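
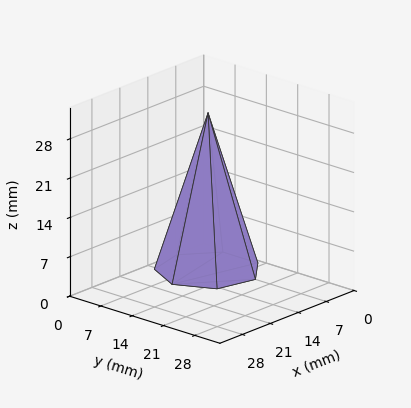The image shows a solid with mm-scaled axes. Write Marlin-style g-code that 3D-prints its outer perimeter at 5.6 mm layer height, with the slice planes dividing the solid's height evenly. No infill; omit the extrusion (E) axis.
Reading the render: the shape is a regular 7-sided pyramid, base circumscribed radius ≈ 9 mm, apex at z ≈ 28 mm (dimensions read to the nearest mm from the axis ticks). For the g-code, the solid's height is divided into equal slices at the stated Δz and each level perimeter traced with G1 moves after a G0 lift.

; perimeter-only toolpath
G21 ; units = mm
G90 ; absolute positioning
G28 ; home
; layer 1
G0 Z5.6
G0 X16.2 Y9.0
G1 X13.5 Y14.6
G1 X7.4 Y16.0
G1 X2.5 Y12.1
G1 X2.5 Y5.9
G1 X7.4 Y2.0
G1 X13.5 Y3.4
G1 X16.2 Y9.0
; layer 2
G0 Z11.2
G0 X14.4 Y9.0
G1 X12.4 Y13.2
G1 X7.8 Y14.3
G1 X4.1 Y11.3
G1 X4.1 Y6.7
G1 X7.8 Y3.7
G1 X12.4 Y4.8
G1 X14.4 Y9.0
; layer 3
G0 Z16.8
G0 X12.6 Y9.0
G1 X11.2 Y11.8
G1 X8.2 Y12.5
G1 X5.8 Y10.6
G1 X5.8 Y7.4
G1 X8.2 Y5.5
G1 X11.2 Y6.2
G1 X12.6 Y9.0
; layer 4
G0 Z22.4
G0 X10.8 Y9.0
G1 X10.1 Y10.4
G1 X8.6 Y10.8
G1 X7.4 Y9.8
G1 X7.4 Y8.2
G1 X8.6 Y7.2
G1 X10.1 Y7.6
G1 X10.8 Y9.0
M2 ; end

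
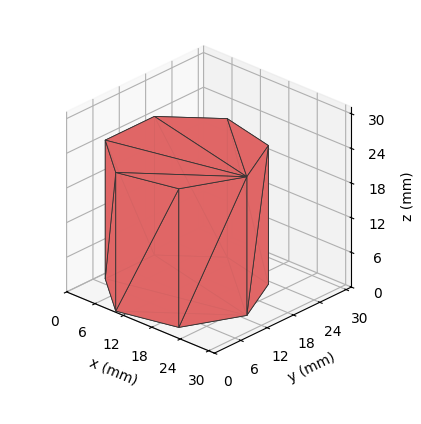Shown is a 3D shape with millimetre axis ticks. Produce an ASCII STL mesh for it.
Reading the render: the shape is a regular 7-sided prism (a cylinder approximated with 7 flat sides), circumscribed radius ≈ 13 mm, height ≈ 24 mm (dimensions read to the nearest mm from the axis ticks). For the STL, each face is triangulated and given an outward normal.

solid part
  facet normal 0.0000 0.0000 -1.0000
    outer loop
      vertex 10.1 25.7 0.0
      vertex 21.1 23.2 0.0
      vertex 26.0 13.0 0.0
    endloop
  endfacet
  facet normal 0.0000 0.0000 -1.0000
    outer loop
      vertex 1.3 18.6 0.0
      vertex 10.1 25.7 0.0
      vertex 26.0 13.0 0.0
    endloop
  endfacet
  facet normal 0.0000 0.0000 -1.0000
    outer loop
      vertex 1.3 7.4 0.0
      vertex 1.3 18.6 0.0
      vertex 26.0 13.0 0.0
    endloop
  endfacet
  facet normal 0.0000 0.0000 -1.0000
    outer loop
      vertex 10.1 0.3 0.0
      vertex 1.3 7.4 0.0
      vertex 26.0 13.0 0.0
    endloop
  endfacet
  facet normal 0.0000 0.0000 -1.0000
    outer loop
      vertex 21.1 2.8 0.0
      vertex 10.1 0.3 0.0
      vertex 26.0 13.0 0.0
    endloop
  endfacet
  facet normal 0.0000 0.0000 1.0000
    outer loop
      vertex 26.0 13.0 24.0
      vertex 21.1 23.2 24.0
      vertex 10.1 25.7 24.0
    endloop
  endfacet
  facet normal 0.0000 0.0000 1.0000
    outer loop
      vertex 26.0 13.0 24.0
      vertex 10.1 25.7 24.0
      vertex 1.3 18.6 24.0
    endloop
  endfacet
  facet normal 0.0000 0.0000 1.0000
    outer loop
      vertex 26.0 13.0 24.0
      vertex 1.3 18.6 24.0
      vertex 1.3 7.4 24.0
    endloop
  endfacet
  facet normal 0.0000 0.0000 1.0000
    outer loop
      vertex 26.0 13.0 24.0
      vertex 1.3 7.4 24.0
      vertex 10.1 0.3 24.0
    endloop
  endfacet
  facet normal 0.0000 0.0000 1.0000
    outer loop
      vertex 26.0 13.0 24.0
      vertex 10.1 0.3 24.0
      vertex 21.1 2.8 24.0
    endloop
  endfacet
  facet normal 0.9014 0.4330 0.0000
    outer loop
      vertex 26.0 13.0 0.0
      vertex 21.1 23.2 0.0
      vertex 21.1 23.2 24.0
    endloop
  endfacet
  facet normal 0.9014 0.4330 0.0000
    outer loop
      vertex 26.0 13.0 0.0
      vertex 21.1 23.2 24.0
      vertex 26.0 13.0 24.0
    endloop
  endfacet
  facet normal 0.2216 0.9751 0.0000
    outer loop
      vertex 21.1 23.2 0.0
      vertex 10.1 25.7 0.0
      vertex 10.1 25.7 24.0
    endloop
  endfacet
  facet normal 0.2216 0.9751 0.0000
    outer loop
      vertex 21.1 23.2 0.0
      vertex 10.1 25.7 24.0
      vertex 21.1 23.2 24.0
    endloop
  endfacet
  facet normal -0.6279 0.7783 0.0000
    outer loop
      vertex 10.1 25.7 0.0
      vertex 1.3 18.6 0.0
      vertex 1.3 18.6 24.0
    endloop
  endfacet
  facet normal -0.6279 0.7783 0.0000
    outer loop
      vertex 10.1 25.7 0.0
      vertex 1.3 18.6 24.0
      vertex 10.1 25.7 24.0
    endloop
  endfacet
  facet normal -1.0000 0.0000 0.0000
    outer loop
      vertex 1.3 18.6 0.0
      vertex 1.3 7.4 0.0
      vertex 1.3 7.4 24.0
    endloop
  endfacet
  facet normal -1.0000 0.0000 0.0000
    outer loop
      vertex 1.3 18.6 0.0
      vertex 1.3 7.4 24.0
      vertex 1.3 18.6 24.0
    endloop
  endfacet
  facet normal -0.6279 -0.7783 0.0000
    outer loop
      vertex 1.3 7.4 0.0
      vertex 10.1 0.3 0.0
      vertex 10.1 0.3 24.0
    endloop
  endfacet
  facet normal -0.6279 -0.7783 0.0000
    outer loop
      vertex 1.3 7.4 0.0
      vertex 10.1 0.3 24.0
      vertex 1.3 7.4 24.0
    endloop
  endfacet
  facet normal 0.2216 -0.9751 0.0000
    outer loop
      vertex 10.1 0.3 0.0
      vertex 21.1 2.8 0.0
      vertex 21.1 2.8 24.0
    endloop
  endfacet
  facet normal 0.2216 -0.9751 0.0000
    outer loop
      vertex 10.1 0.3 0.0
      vertex 21.1 2.8 24.0
      vertex 10.1 0.3 24.0
    endloop
  endfacet
  facet normal 0.9014 -0.4330 0.0000
    outer loop
      vertex 21.1 2.8 0.0
      vertex 26.0 13.0 0.0
      vertex 26.0 13.0 24.0
    endloop
  endfacet
  facet normal 0.9014 -0.4330 0.0000
    outer loop
      vertex 21.1 2.8 0.0
      vertex 26.0 13.0 24.0
      vertex 21.1 2.8 24.0
    endloop
  endfacet
endsolid part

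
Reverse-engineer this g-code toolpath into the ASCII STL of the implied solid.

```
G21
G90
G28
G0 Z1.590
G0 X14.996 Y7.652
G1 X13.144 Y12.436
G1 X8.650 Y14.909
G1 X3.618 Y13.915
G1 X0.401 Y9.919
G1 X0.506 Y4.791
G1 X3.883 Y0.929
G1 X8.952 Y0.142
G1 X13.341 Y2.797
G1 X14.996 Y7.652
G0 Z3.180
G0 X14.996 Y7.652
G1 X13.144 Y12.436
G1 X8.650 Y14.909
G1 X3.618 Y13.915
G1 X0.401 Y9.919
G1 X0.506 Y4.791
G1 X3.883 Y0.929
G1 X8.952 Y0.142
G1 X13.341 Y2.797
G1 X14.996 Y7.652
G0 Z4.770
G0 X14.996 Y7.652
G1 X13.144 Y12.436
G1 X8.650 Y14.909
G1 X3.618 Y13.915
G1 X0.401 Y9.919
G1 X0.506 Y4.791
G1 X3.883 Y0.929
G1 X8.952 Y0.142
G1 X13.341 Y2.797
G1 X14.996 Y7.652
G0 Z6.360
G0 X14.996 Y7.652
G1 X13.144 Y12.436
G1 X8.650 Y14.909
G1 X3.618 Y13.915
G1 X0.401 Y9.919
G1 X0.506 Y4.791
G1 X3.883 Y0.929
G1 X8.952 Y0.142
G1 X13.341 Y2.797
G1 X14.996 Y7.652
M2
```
solid part
  facet normal 0.0000 0.0000 -1.0000
    outer loop
      vertex 8.650 14.909 0.000
      vertex 13.144 12.436 0.000
      vertex 14.996 7.652 0.000
    endloop
  endfacet
  facet normal 0.0000 0.0000 -1.0000
    outer loop
      vertex 3.618 13.915 0.000
      vertex 8.650 14.909 0.000
      vertex 14.996 7.652 0.000
    endloop
  endfacet
  facet normal 0.0000 0.0000 -1.0000
    outer loop
      vertex 0.401 9.919 0.000
      vertex 3.618 13.915 0.000
      vertex 14.996 7.652 0.000
    endloop
  endfacet
  facet normal 0.0000 0.0000 -1.0000
    outer loop
      vertex 0.506 4.791 0.000
      vertex 0.401 9.919 0.000
      vertex 14.996 7.652 0.000
    endloop
  endfacet
  facet normal 0.0000 0.0000 -1.0000
    outer loop
      vertex 3.883 0.929 0.000
      vertex 0.506 4.791 0.000
      vertex 14.996 7.652 0.000
    endloop
  endfacet
  facet normal 0.0000 0.0000 -1.0000
    outer loop
      vertex 8.952 0.142 0.000
      vertex 3.883 0.929 0.000
      vertex 14.996 7.652 0.000
    endloop
  endfacet
  facet normal 0.0000 0.0000 -1.0000
    outer loop
      vertex 13.341 2.797 0.000
      vertex 8.952 0.142 0.000
      vertex 14.996 7.652 0.000
    endloop
  endfacet
  facet normal 0.0000 0.0000 1.0000
    outer loop
      vertex 14.996 7.652 6.360
      vertex 13.144 12.436 6.360
      vertex 8.650 14.909 6.360
    endloop
  endfacet
  facet normal 0.0000 0.0000 1.0000
    outer loop
      vertex 14.996 7.652 6.360
      vertex 8.650 14.909 6.360
      vertex 3.618 13.915 6.360
    endloop
  endfacet
  facet normal 0.0000 0.0000 1.0000
    outer loop
      vertex 14.996 7.652 6.360
      vertex 3.618 13.915 6.360
      vertex 0.401 9.919 6.360
    endloop
  endfacet
  facet normal 0.0000 0.0000 1.0000
    outer loop
      vertex 14.996 7.652 6.360
      vertex 0.401 9.919 6.360
      vertex 0.506 4.791 6.360
    endloop
  endfacet
  facet normal 0.0000 0.0000 1.0000
    outer loop
      vertex 14.996 7.652 6.360
      vertex 0.506 4.791 6.360
      vertex 3.883 0.929 6.360
    endloop
  endfacet
  facet normal 0.0000 0.0000 1.0000
    outer loop
      vertex 14.996 7.652 6.360
      vertex 3.883 0.929 6.360
      vertex 8.952 0.142 6.360
    endloop
  endfacet
  facet normal 0.0000 0.0000 1.0000
    outer loop
      vertex 14.996 7.652 6.360
      vertex 8.952 0.142 6.360
      vertex 13.341 2.797 6.360
    endloop
  endfacet
  facet normal 0.9326 0.3610 0.0000
    outer loop
      vertex 14.996 7.652 0.000
      vertex 13.144 12.436 0.000
      vertex 13.144 12.436 6.360
    endloop
  endfacet
  facet normal 0.9326 0.3610 0.0000
    outer loop
      vertex 14.996 7.652 0.000
      vertex 13.144 12.436 6.360
      vertex 14.996 7.652 6.360
    endloop
  endfacet
  facet normal 0.4821 0.8761 0.0000
    outer loop
      vertex 13.144 12.436 0.000
      vertex 8.650 14.909 0.000
      vertex 8.650 14.909 6.360
    endloop
  endfacet
  facet normal 0.4821 0.8761 0.0000
    outer loop
      vertex 13.144 12.436 0.000
      vertex 8.650 14.909 6.360
      vertex 13.144 12.436 6.360
    endloop
  endfacet
  facet normal -0.1938 0.9810 0.0000
    outer loop
      vertex 8.650 14.909 0.000
      vertex 3.618 13.915 0.000
      vertex 3.618 13.915 6.360
    endloop
  endfacet
  facet normal -0.1938 0.9810 0.0000
    outer loop
      vertex 8.650 14.909 0.000
      vertex 3.618 13.915 6.360
      vertex 8.650 14.909 6.360
    endloop
  endfacet
  facet normal -0.7789 0.6271 0.0000
    outer loop
      vertex 3.618 13.915 0.000
      vertex 0.401 9.919 0.000
      vertex 0.401 9.919 6.360
    endloop
  endfacet
  facet normal -0.7789 0.6271 0.0000
    outer loop
      vertex 3.618 13.915 0.000
      vertex 0.401 9.919 6.360
      vertex 3.618 13.915 6.360
    endloop
  endfacet
  facet normal -0.9998 -0.0205 0.0000
    outer loop
      vertex 0.401 9.919 0.000
      vertex 0.506 4.791 0.000
      vertex 0.506 4.791 6.360
    endloop
  endfacet
  facet normal -0.9998 -0.0205 0.0000
    outer loop
      vertex 0.401 9.919 0.000
      vertex 0.506 4.791 6.360
      vertex 0.401 9.919 6.360
    endloop
  endfacet
  facet normal -0.7528 -0.6583 0.0000
    outer loop
      vertex 0.506 4.791 0.000
      vertex 3.883 0.929 0.000
      vertex 3.883 0.929 6.360
    endloop
  endfacet
  facet normal -0.7528 -0.6583 0.0000
    outer loop
      vertex 0.506 4.791 0.000
      vertex 3.883 0.929 6.360
      vertex 0.506 4.791 6.360
    endloop
  endfacet
  facet normal -0.1534 -0.9882 0.0000
    outer loop
      vertex 3.883 0.929 0.000
      vertex 8.952 0.142 0.000
      vertex 8.952 0.142 6.360
    endloop
  endfacet
  facet normal -0.1534 -0.9882 0.0000
    outer loop
      vertex 3.883 0.929 0.000
      vertex 8.952 0.142 6.360
      vertex 3.883 0.929 6.360
    endloop
  endfacet
  facet normal 0.5176 -0.8556 0.0000
    outer loop
      vertex 8.952 0.142 0.000
      vertex 13.341 2.797 0.000
      vertex 13.341 2.797 6.360
    endloop
  endfacet
  facet normal 0.5176 -0.8556 0.0000
    outer loop
      vertex 8.952 0.142 0.000
      vertex 13.341 2.797 6.360
      vertex 8.952 0.142 6.360
    endloop
  endfacet
  facet normal 0.9465 -0.3227 0.0000
    outer loop
      vertex 13.341 2.797 0.000
      vertex 14.996 7.652 0.000
      vertex 14.996 7.652 6.360
    endloop
  endfacet
  facet normal 0.9465 -0.3227 0.0000
    outer loop
      vertex 13.341 2.797 0.000
      vertex 14.996 7.652 6.360
      vertex 13.341 2.797 6.360
    endloop
  endfacet
endsolid part

The G0 Z moves step by Δz≈1.590 mm. Every layer's G1 loop is the same polygon, so the solid is a straight extrusion of it from z=0 to z≈6.36. Closing with flat bottom and top caps and triangulating gives 32 facets — a regular 9-sided prism (a cylinder approximated with 9 flat sides), circumscribed radius ≈ 7.5 mm, height ≈ 6.36 mm.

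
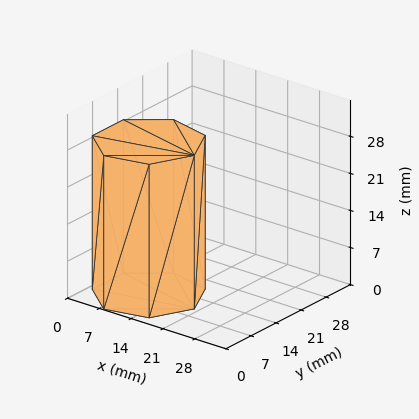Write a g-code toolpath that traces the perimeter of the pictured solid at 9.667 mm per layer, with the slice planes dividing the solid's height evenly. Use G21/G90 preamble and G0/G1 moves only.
Reading the render: the shape is a regular 7-sided prism (a cylinder approximated with 7 flat sides), circumscribed radius ≈ 10 mm, height ≈ 29 mm (dimensions read to the nearest mm from the axis ticks). For the g-code, the solid's height is divided into equal slices at the stated Δz and each level perimeter traced with G1 moves after a G0 lift.

; perimeter-only toolpath
G21 ; units = mm
G90 ; absolute positioning
G28 ; home
; layer 1
G0 Z9.667
G0 X20.000 Y10.000
G1 X16.235 Y17.818
G1 X7.775 Y19.749
G1 X0.990 Y14.339
G1 X0.990 Y5.661
G1 X7.775 Y0.251
G1 X16.235 Y2.182
G1 X20.000 Y10.000
; layer 2
G0 Z19.333
G0 X20.000 Y10.000
G1 X16.235 Y17.818
G1 X7.775 Y19.749
G1 X0.990 Y14.339
G1 X0.990 Y5.661
G1 X7.775 Y0.251
G1 X16.235 Y2.182
G1 X20.000 Y10.000
; layer 3
G0 Z29.000
G0 X20.000 Y10.000
G1 X16.235 Y17.818
G1 X7.775 Y19.749
G1 X0.990 Y14.339
G1 X0.990 Y5.661
G1 X7.775 Y0.251
G1 X16.235 Y2.182
G1 X20.000 Y10.000
M2 ; end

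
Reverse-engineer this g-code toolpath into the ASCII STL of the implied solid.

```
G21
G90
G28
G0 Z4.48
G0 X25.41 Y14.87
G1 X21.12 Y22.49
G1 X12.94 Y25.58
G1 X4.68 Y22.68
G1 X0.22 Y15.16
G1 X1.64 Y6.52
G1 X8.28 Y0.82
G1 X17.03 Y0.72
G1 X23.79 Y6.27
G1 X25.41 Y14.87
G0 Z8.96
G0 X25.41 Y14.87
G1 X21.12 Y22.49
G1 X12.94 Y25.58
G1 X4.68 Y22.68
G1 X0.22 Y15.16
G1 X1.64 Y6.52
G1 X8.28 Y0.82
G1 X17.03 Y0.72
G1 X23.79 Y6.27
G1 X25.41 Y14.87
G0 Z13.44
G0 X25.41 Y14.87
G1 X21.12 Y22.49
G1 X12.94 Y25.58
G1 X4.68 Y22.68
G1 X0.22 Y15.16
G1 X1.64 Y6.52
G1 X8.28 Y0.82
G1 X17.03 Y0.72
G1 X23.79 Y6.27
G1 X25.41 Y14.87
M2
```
solid part
  facet normal 0.0000 0.0000 -1.0000
    outer loop
      vertex 12.94 25.58 0.00
      vertex 21.12 22.49 0.00
      vertex 25.41 14.87 0.00
    endloop
  endfacet
  facet normal 0.0000 0.0000 -1.0000
    outer loop
      vertex 4.68 22.68 0.00
      vertex 12.94 25.58 0.00
      vertex 25.41 14.87 0.00
    endloop
  endfacet
  facet normal 0.0000 0.0000 -1.0000
    outer loop
      vertex 0.22 15.16 0.00
      vertex 4.68 22.68 0.00
      vertex 25.41 14.87 0.00
    endloop
  endfacet
  facet normal 0.0000 0.0000 -1.0000
    outer loop
      vertex 1.64 6.52 0.00
      vertex 0.22 15.16 0.00
      vertex 25.41 14.87 0.00
    endloop
  endfacet
  facet normal 0.0000 0.0000 -1.0000
    outer loop
      vertex 8.28 0.82 0.00
      vertex 1.64 6.52 0.00
      vertex 25.41 14.87 0.00
    endloop
  endfacet
  facet normal 0.0000 0.0000 -1.0000
    outer loop
      vertex 17.03 0.72 0.00
      vertex 8.28 0.82 0.00
      vertex 25.41 14.87 0.00
    endloop
  endfacet
  facet normal 0.0000 0.0000 -1.0000
    outer loop
      vertex 23.79 6.27 0.00
      vertex 17.03 0.72 0.00
      vertex 25.41 14.87 0.00
    endloop
  endfacet
  facet normal 0.0000 0.0000 1.0000
    outer loop
      vertex 25.41 14.87 13.44
      vertex 21.12 22.49 13.44
      vertex 12.94 25.58 13.44
    endloop
  endfacet
  facet normal 0.0000 0.0000 1.0000
    outer loop
      vertex 25.41 14.87 13.44
      vertex 12.94 25.58 13.44
      vertex 4.68 22.68 13.44
    endloop
  endfacet
  facet normal 0.0000 0.0000 1.0000
    outer loop
      vertex 25.41 14.87 13.44
      vertex 4.68 22.68 13.44
      vertex 0.22 15.16 13.44
    endloop
  endfacet
  facet normal 0.0000 0.0000 1.0000
    outer loop
      vertex 25.41 14.87 13.44
      vertex 0.22 15.16 13.44
      vertex 1.64 6.52 13.44
    endloop
  endfacet
  facet normal 0.0000 0.0000 1.0000
    outer loop
      vertex 25.41 14.87 13.44
      vertex 1.64 6.52 13.44
      vertex 8.28 0.82 13.44
    endloop
  endfacet
  facet normal 0.0000 0.0000 1.0000
    outer loop
      vertex 25.41 14.87 13.44
      vertex 8.28 0.82 13.44
      vertex 17.03 0.72 13.44
    endloop
  endfacet
  facet normal 0.0000 0.0000 1.0000
    outer loop
      vertex 25.41 14.87 13.44
      vertex 17.03 0.72 13.44
      vertex 23.79 6.27 13.44
    endloop
  endfacet
  facet normal 0.8714 0.4906 0.0000
    outer loop
      vertex 25.41 14.87 0.00
      vertex 21.12 22.49 0.00
      vertex 21.12 22.49 13.44
    endloop
  endfacet
  facet normal 0.8714 0.4906 0.0000
    outer loop
      vertex 25.41 14.87 0.00
      vertex 21.12 22.49 13.44
      vertex 25.41 14.87 13.44
    endloop
  endfacet
  facet normal 0.3534 0.9355 0.0000
    outer loop
      vertex 21.12 22.49 0.00
      vertex 12.94 25.58 0.00
      vertex 12.94 25.58 13.44
    endloop
  endfacet
  facet normal 0.3534 0.9355 0.0000
    outer loop
      vertex 21.12 22.49 0.00
      vertex 12.94 25.58 13.44
      vertex 21.12 22.49 13.44
    endloop
  endfacet
  facet normal -0.3313 0.9435 0.0000
    outer loop
      vertex 12.94 25.58 0.00
      vertex 4.68 22.68 0.00
      vertex 4.68 22.68 13.44
    endloop
  endfacet
  facet normal -0.3313 0.9435 0.0000
    outer loop
      vertex 12.94 25.58 0.00
      vertex 4.68 22.68 13.44
      vertex 12.94 25.58 13.44
    endloop
  endfacet
  facet normal -0.8601 0.5101 0.0000
    outer loop
      vertex 4.68 22.68 0.00
      vertex 0.22 15.16 0.00
      vertex 0.22 15.16 13.44
    endloop
  endfacet
  facet normal -0.8601 0.5101 0.0000
    outer loop
      vertex 4.68 22.68 0.00
      vertex 0.22 15.16 13.44
      vertex 4.68 22.68 13.44
    endloop
  endfacet
  facet normal -0.9868 -0.1622 0.0000
    outer loop
      vertex 0.22 15.16 0.00
      vertex 1.64 6.52 0.00
      vertex 1.64 6.52 13.44
    endloop
  endfacet
  facet normal -0.9868 -0.1622 0.0000
    outer loop
      vertex 0.22 15.16 0.00
      vertex 1.64 6.52 13.44
      vertex 0.22 15.16 13.44
    endloop
  endfacet
  facet normal -0.6514 -0.7588 0.0000
    outer loop
      vertex 1.64 6.52 0.00
      vertex 8.28 0.82 0.00
      vertex 8.28 0.82 13.44
    endloop
  endfacet
  facet normal -0.6514 -0.7588 0.0000
    outer loop
      vertex 1.64 6.52 0.00
      vertex 8.28 0.82 13.44
      vertex 1.64 6.52 13.44
    endloop
  endfacet
  facet normal -0.0114 -0.9999 0.0000
    outer loop
      vertex 8.28 0.82 0.00
      vertex 17.03 0.72 0.00
      vertex 17.03 0.72 13.44
    endloop
  endfacet
  facet normal -0.0114 -0.9999 0.0000
    outer loop
      vertex 8.28 0.82 0.00
      vertex 17.03 0.72 13.44
      vertex 8.28 0.82 13.44
    endloop
  endfacet
  facet normal 0.6345 -0.7729 0.0000
    outer loop
      vertex 17.03 0.72 0.00
      vertex 23.79 6.27 0.00
      vertex 23.79 6.27 13.44
    endloop
  endfacet
  facet normal 0.6345 -0.7729 0.0000
    outer loop
      vertex 17.03 0.72 0.00
      vertex 23.79 6.27 13.44
      vertex 17.03 0.72 13.44
    endloop
  endfacet
  facet normal 0.9827 -0.1851 0.0000
    outer loop
      vertex 23.79 6.27 0.00
      vertex 25.41 14.87 0.00
      vertex 25.41 14.87 13.44
    endloop
  endfacet
  facet normal 0.9827 -0.1851 0.0000
    outer loop
      vertex 23.79 6.27 0.00
      vertex 25.41 14.87 13.44
      vertex 23.79 6.27 13.44
    endloop
  endfacet
endsolid part

The G0 Z moves step by Δz≈4.48 mm. Every layer's G1 loop is the same polygon, so the solid is a straight extrusion of it from z=0 to z≈13.4. Closing with flat bottom and top caps and triangulating gives 32 facets — a regular 9-sided prism (a cylinder approximated with 9 flat sides), circumscribed radius ≈ 12.8 mm, height ≈ 13.4 mm.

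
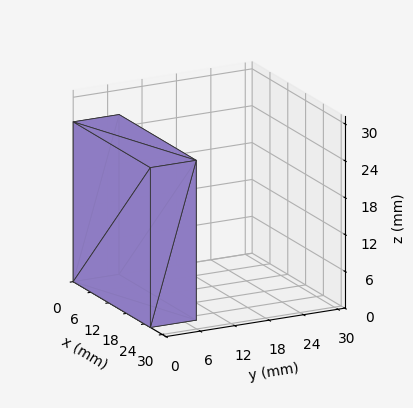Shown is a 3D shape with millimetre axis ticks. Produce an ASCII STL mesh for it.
Reading the render: the shape is a rectangular box, roughly 26 × 8 mm footprint and 26 mm tall (dimensions read to the nearest mm from the axis ticks). For the STL, each face is triangulated and given an outward normal.

solid part
  facet normal 0.0000 0.0000 -1.0000
    outer loop
      vertex 26.0 8.0 0.0
      vertex 26.0 0.0 0.0
      vertex 0.0 0.0 0.0
    endloop
  endfacet
  facet normal 0.0000 0.0000 -1.0000
    outer loop
      vertex 0.0 8.0 0.0
      vertex 26.0 8.0 0.0
      vertex 0.0 0.0 0.0
    endloop
  endfacet
  facet normal 0.0000 0.0000 1.0000
    outer loop
      vertex 0.0 0.0 26.0
      vertex 26.0 0.0 26.0
      vertex 26.0 8.0 26.0
    endloop
  endfacet
  facet normal 0.0000 0.0000 1.0000
    outer loop
      vertex 0.0 0.0 26.0
      vertex 26.0 8.0 26.0
      vertex 0.0 8.0 26.0
    endloop
  endfacet
  facet normal 0.0000 -1.0000 0.0000
    outer loop
      vertex 0.0 0.0 0.0
      vertex 26.0 0.0 0.0
      vertex 26.0 0.0 26.0
    endloop
  endfacet
  facet normal 0.0000 -1.0000 0.0000
    outer loop
      vertex 0.0 0.0 0.0
      vertex 26.0 0.0 26.0
      vertex 0.0 0.0 26.0
    endloop
  endfacet
  facet normal 0.0000 1.0000 0.0000
    outer loop
      vertex 26.0 8.0 26.0
      vertex 26.0 8.0 0.0
      vertex 0.0 8.0 0.0
    endloop
  endfacet
  facet normal 0.0000 1.0000 0.0000
    outer loop
      vertex 0.0 8.0 26.0
      vertex 26.0 8.0 26.0
      vertex 0.0 8.0 0.0
    endloop
  endfacet
  facet normal -1.0000 0.0000 0.0000
    outer loop
      vertex 0.0 8.0 26.0
      vertex 0.0 8.0 0.0
      vertex 0.0 0.0 0.0
    endloop
  endfacet
  facet normal -1.0000 0.0000 0.0000
    outer loop
      vertex 0.0 0.0 26.0
      vertex 0.0 8.0 26.0
      vertex 0.0 0.0 0.0
    endloop
  endfacet
  facet normal 1.0000 0.0000 0.0000
    outer loop
      vertex 26.0 0.0 0.0
      vertex 26.0 8.0 0.0
      vertex 26.0 8.0 26.0
    endloop
  endfacet
  facet normal 1.0000 0.0000 0.0000
    outer loop
      vertex 26.0 0.0 0.0
      vertex 26.0 8.0 26.0
      vertex 26.0 0.0 26.0
    endloop
  endfacet
endsolid part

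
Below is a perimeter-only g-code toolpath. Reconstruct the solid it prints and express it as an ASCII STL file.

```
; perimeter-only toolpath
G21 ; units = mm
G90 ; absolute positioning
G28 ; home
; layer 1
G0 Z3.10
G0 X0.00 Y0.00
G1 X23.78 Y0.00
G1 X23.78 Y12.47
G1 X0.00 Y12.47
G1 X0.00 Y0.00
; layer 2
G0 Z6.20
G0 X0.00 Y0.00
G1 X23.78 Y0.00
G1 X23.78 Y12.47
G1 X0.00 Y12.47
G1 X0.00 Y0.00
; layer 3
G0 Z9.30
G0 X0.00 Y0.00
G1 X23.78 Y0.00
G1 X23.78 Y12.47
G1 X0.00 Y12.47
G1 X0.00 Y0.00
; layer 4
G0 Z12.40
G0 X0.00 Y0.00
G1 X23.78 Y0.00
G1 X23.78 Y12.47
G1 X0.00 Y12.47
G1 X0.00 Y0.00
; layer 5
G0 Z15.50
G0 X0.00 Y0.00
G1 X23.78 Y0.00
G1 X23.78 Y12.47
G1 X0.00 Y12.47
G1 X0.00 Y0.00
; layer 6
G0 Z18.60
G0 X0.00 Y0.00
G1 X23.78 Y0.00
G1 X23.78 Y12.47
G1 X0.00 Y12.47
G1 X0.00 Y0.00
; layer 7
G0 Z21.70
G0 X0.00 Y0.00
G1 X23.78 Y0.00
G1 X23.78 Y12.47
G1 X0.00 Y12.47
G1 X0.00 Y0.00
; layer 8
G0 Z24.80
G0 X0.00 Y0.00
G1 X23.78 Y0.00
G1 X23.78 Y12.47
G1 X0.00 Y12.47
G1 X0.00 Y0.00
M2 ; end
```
solid part
  facet normal 0.0000 0.0000 -1.0000
    outer loop
      vertex 23.78 12.47 0.00
      vertex 23.78 0.00 0.00
      vertex 0.00 0.00 0.00
    endloop
  endfacet
  facet normal 0.0000 0.0000 -1.0000
    outer loop
      vertex 0.00 12.47 0.00
      vertex 23.78 12.47 0.00
      vertex 0.00 0.00 0.00
    endloop
  endfacet
  facet normal 0.0000 0.0000 1.0000
    outer loop
      vertex 0.00 0.00 24.80
      vertex 23.78 0.00 24.80
      vertex 23.78 12.47 24.80
    endloop
  endfacet
  facet normal 0.0000 0.0000 1.0000
    outer loop
      vertex 0.00 0.00 24.80
      vertex 23.78 12.47 24.80
      vertex 0.00 12.47 24.80
    endloop
  endfacet
  facet normal 0.0000 -1.0000 0.0000
    outer loop
      vertex 0.00 0.00 0.00
      vertex 23.78 0.00 0.00
      vertex 23.78 0.00 24.80
    endloop
  endfacet
  facet normal 0.0000 -1.0000 0.0000
    outer loop
      vertex 0.00 0.00 0.00
      vertex 23.78 0.00 24.80
      vertex 0.00 0.00 24.80
    endloop
  endfacet
  facet normal 0.0000 1.0000 0.0000
    outer loop
      vertex 23.78 12.47 24.80
      vertex 23.78 12.47 0.00
      vertex 0.00 12.47 0.00
    endloop
  endfacet
  facet normal 0.0000 1.0000 0.0000
    outer loop
      vertex 0.00 12.47 24.80
      vertex 23.78 12.47 24.80
      vertex 0.00 12.47 0.00
    endloop
  endfacet
  facet normal -1.0000 0.0000 0.0000
    outer loop
      vertex 0.00 12.47 24.80
      vertex 0.00 12.47 0.00
      vertex 0.00 0.00 0.00
    endloop
  endfacet
  facet normal -1.0000 0.0000 0.0000
    outer loop
      vertex 0.00 0.00 24.80
      vertex 0.00 12.47 24.80
      vertex 0.00 0.00 0.00
    endloop
  endfacet
  facet normal 1.0000 0.0000 0.0000
    outer loop
      vertex 23.78 0.00 0.00
      vertex 23.78 12.47 0.00
      vertex 23.78 12.47 24.80
    endloop
  endfacet
  facet normal 1.0000 0.0000 0.0000
    outer loop
      vertex 23.78 0.00 0.00
      vertex 23.78 12.47 24.80
      vertex 23.78 0.00 24.80
    endloop
  endfacet
endsolid part

The G0 Z moves step by Δz≈3.10 mm. Every layer's G1 loop is the same polygon, so the solid is a straight extrusion of it from z=0 to z≈24.8. Closing with flat bottom and top caps and triangulating gives 12 facets — a rectangular box, roughly 23.8 × 12.5 mm footprint and 24.8 mm tall.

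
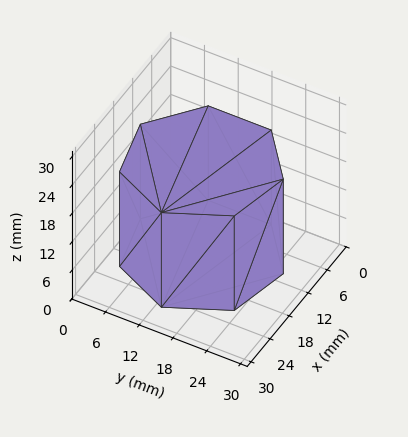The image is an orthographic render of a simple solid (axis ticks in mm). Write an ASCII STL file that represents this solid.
Reading the render: the shape is a regular 7-sided prism (a cylinder approximated with 7 flat sides), circumscribed radius ≈ 13 mm, height ≈ 20 mm (dimensions read to the nearest mm from the axis ticks). For the STL, each face is triangulated and given an outward normal.

solid part
  facet normal 0.0000 0.0000 -1.0000
    outer loop
      vertex 10.1 25.7 0.0
      vertex 21.1 23.2 0.0
      vertex 26.0 13.0 0.0
    endloop
  endfacet
  facet normal 0.0000 0.0000 -1.0000
    outer loop
      vertex 1.3 18.6 0.0
      vertex 10.1 25.7 0.0
      vertex 26.0 13.0 0.0
    endloop
  endfacet
  facet normal 0.0000 0.0000 -1.0000
    outer loop
      vertex 1.3 7.4 0.0
      vertex 1.3 18.6 0.0
      vertex 26.0 13.0 0.0
    endloop
  endfacet
  facet normal 0.0000 0.0000 -1.0000
    outer loop
      vertex 10.1 0.3 0.0
      vertex 1.3 7.4 0.0
      vertex 26.0 13.0 0.0
    endloop
  endfacet
  facet normal 0.0000 0.0000 -1.0000
    outer loop
      vertex 21.1 2.8 0.0
      vertex 10.1 0.3 0.0
      vertex 26.0 13.0 0.0
    endloop
  endfacet
  facet normal 0.0000 0.0000 1.0000
    outer loop
      vertex 26.0 13.0 20.0
      vertex 21.1 23.2 20.0
      vertex 10.1 25.7 20.0
    endloop
  endfacet
  facet normal 0.0000 0.0000 1.0000
    outer loop
      vertex 26.0 13.0 20.0
      vertex 10.1 25.7 20.0
      vertex 1.3 18.6 20.0
    endloop
  endfacet
  facet normal 0.0000 0.0000 1.0000
    outer loop
      vertex 26.0 13.0 20.0
      vertex 1.3 18.6 20.0
      vertex 1.3 7.4 20.0
    endloop
  endfacet
  facet normal 0.0000 0.0000 1.0000
    outer loop
      vertex 26.0 13.0 20.0
      vertex 1.3 7.4 20.0
      vertex 10.1 0.3 20.0
    endloop
  endfacet
  facet normal 0.0000 0.0000 1.0000
    outer loop
      vertex 26.0 13.0 20.0
      vertex 10.1 0.3 20.0
      vertex 21.1 2.8 20.0
    endloop
  endfacet
  facet normal 0.9014 0.4330 0.0000
    outer loop
      vertex 26.0 13.0 0.0
      vertex 21.1 23.2 0.0
      vertex 21.1 23.2 20.0
    endloop
  endfacet
  facet normal 0.9014 0.4330 0.0000
    outer loop
      vertex 26.0 13.0 0.0
      vertex 21.1 23.2 20.0
      vertex 26.0 13.0 20.0
    endloop
  endfacet
  facet normal 0.2216 0.9751 0.0000
    outer loop
      vertex 21.1 23.2 0.0
      vertex 10.1 25.7 0.0
      vertex 10.1 25.7 20.0
    endloop
  endfacet
  facet normal 0.2216 0.9751 0.0000
    outer loop
      vertex 21.1 23.2 0.0
      vertex 10.1 25.7 20.0
      vertex 21.1 23.2 20.0
    endloop
  endfacet
  facet normal -0.6279 0.7783 0.0000
    outer loop
      vertex 10.1 25.7 0.0
      vertex 1.3 18.6 0.0
      vertex 1.3 18.6 20.0
    endloop
  endfacet
  facet normal -0.6279 0.7783 0.0000
    outer loop
      vertex 10.1 25.7 0.0
      vertex 1.3 18.6 20.0
      vertex 10.1 25.7 20.0
    endloop
  endfacet
  facet normal -1.0000 0.0000 0.0000
    outer loop
      vertex 1.3 18.6 0.0
      vertex 1.3 7.4 0.0
      vertex 1.3 7.4 20.0
    endloop
  endfacet
  facet normal -1.0000 0.0000 0.0000
    outer loop
      vertex 1.3 18.6 0.0
      vertex 1.3 7.4 20.0
      vertex 1.3 18.6 20.0
    endloop
  endfacet
  facet normal -0.6279 -0.7783 0.0000
    outer loop
      vertex 1.3 7.4 0.0
      vertex 10.1 0.3 0.0
      vertex 10.1 0.3 20.0
    endloop
  endfacet
  facet normal -0.6279 -0.7783 0.0000
    outer loop
      vertex 1.3 7.4 0.0
      vertex 10.1 0.3 20.0
      vertex 1.3 7.4 20.0
    endloop
  endfacet
  facet normal 0.2216 -0.9751 0.0000
    outer loop
      vertex 10.1 0.3 0.0
      vertex 21.1 2.8 0.0
      vertex 21.1 2.8 20.0
    endloop
  endfacet
  facet normal 0.2216 -0.9751 0.0000
    outer loop
      vertex 10.1 0.3 0.0
      vertex 21.1 2.8 20.0
      vertex 10.1 0.3 20.0
    endloop
  endfacet
  facet normal 0.9014 -0.4330 0.0000
    outer loop
      vertex 21.1 2.8 0.0
      vertex 26.0 13.0 0.0
      vertex 26.0 13.0 20.0
    endloop
  endfacet
  facet normal 0.9014 -0.4330 0.0000
    outer loop
      vertex 21.1 2.8 0.0
      vertex 26.0 13.0 20.0
      vertex 21.1 2.8 20.0
    endloop
  endfacet
endsolid part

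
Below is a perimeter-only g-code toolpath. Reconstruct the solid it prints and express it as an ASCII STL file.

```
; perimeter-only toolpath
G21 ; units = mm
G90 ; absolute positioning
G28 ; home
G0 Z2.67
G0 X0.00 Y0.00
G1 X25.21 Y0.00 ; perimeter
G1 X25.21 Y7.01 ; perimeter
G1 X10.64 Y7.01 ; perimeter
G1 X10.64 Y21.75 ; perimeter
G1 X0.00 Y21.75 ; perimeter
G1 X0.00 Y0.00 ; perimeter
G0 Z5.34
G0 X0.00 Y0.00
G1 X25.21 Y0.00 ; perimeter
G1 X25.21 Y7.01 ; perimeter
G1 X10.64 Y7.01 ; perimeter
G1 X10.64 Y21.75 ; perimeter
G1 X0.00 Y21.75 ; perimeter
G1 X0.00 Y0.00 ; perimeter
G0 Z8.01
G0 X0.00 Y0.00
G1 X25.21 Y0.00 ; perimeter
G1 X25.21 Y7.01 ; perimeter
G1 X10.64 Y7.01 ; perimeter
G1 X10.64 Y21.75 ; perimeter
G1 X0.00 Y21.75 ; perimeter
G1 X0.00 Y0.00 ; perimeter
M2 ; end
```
solid part
  facet normal 0.0000 0.0000 -1.0000
    outer loop
      vertex 25.21 7.01 0.00
      vertex 25.21 0.00 0.00
      vertex 0.00 0.00 0.00
    endloop
  endfacet
  facet normal 0.0000 0.0000 -1.0000
    outer loop
      vertex 10.64 7.01 0.00
      vertex 25.21 7.01 0.00
      vertex 0.00 0.00 0.00
    endloop
  endfacet
  facet normal 0.0000 0.0000 -1.0000
    outer loop
      vertex 10.64 21.75 0.00
      vertex 10.64 7.01 0.00
      vertex 0.00 0.00 0.00
    endloop
  endfacet
  facet normal 0.0000 0.0000 -1.0000
    outer loop
      vertex 0.00 21.75 0.00
      vertex 10.64 21.75 0.00
      vertex 0.00 0.00 0.00
    endloop
  endfacet
  facet normal 0.0000 0.0000 1.0000
    outer loop
      vertex 0.00 0.00 8.01
      vertex 25.21 0.00 8.01
      vertex 25.21 7.01 8.01
    endloop
  endfacet
  facet normal 0.0000 0.0000 1.0000
    outer loop
      vertex 0.00 0.00 8.01
      vertex 25.21 7.01 8.01
      vertex 10.64 7.01 8.01
    endloop
  endfacet
  facet normal 0.0000 0.0000 1.0000
    outer loop
      vertex 0.00 0.00 8.01
      vertex 10.64 7.01 8.01
      vertex 10.64 21.75 8.01
    endloop
  endfacet
  facet normal 0.0000 0.0000 1.0000
    outer loop
      vertex 0.00 0.00 8.01
      vertex 10.64 21.75 8.01
      vertex 0.00 21.75 8.01
    endloop
  endfacet
  facet normal 0.0000 -1.0000 0.0000
    outer loop
      vertex 0.00 0.00 0.00
      vertex 25.21 0.00 0.00
      vertex 25.21 0.00 8.01
    endloop
  endfacet
  facet normal 0.0000 -1.0000 0.0000
    outer loop
      vertex 0.00 0.00 0.00
      vertex 25.21 0.00 8.01
      vertex 0.00 0.00 8.01
    endloop
  endfacet
  facet normal 1.0000 0.0000 0.0000
    outer loop
      vertex 25.21 0.00 0.00
      vertex 25.21 7.01 0.00
      vertex 25.21 7.01 8.01
    endloop
  endfacet
  facet normal 1.0000 0.0000 0.0000
    outer loop
      vertex 25.21 0.00 0.00
      vertex 25.21 7.01 8.01
      vertex 25.21 0.00 8.01
    endloop
  endfacet
  facet normal 0.0000 1.0000 0.0000
    outer loop
      vertex 25.21 7.01 0.00
      vertex 10.64 7.01 0.00
      vertex 10.64 7.01 8.01
    endloop
  endfacet
  facet normal 0.0000 1.0000 0.0000
    outer loop
      vertex 25.21 7.01 0.00
      vertex 10.64 7.01 8.01
      vertex 25.21 7.01 8.01
    endloop
  endfacet
  facet normal 1.0000 0.0000 0.0000
    outer loop
      vertex 10.64 7.01 0.00
      vertex 10.64 21.75 0.00
      vertex 10.64 21.75 8.01
    endloop
  endfacet
  facet normal 1.0000 0.0000 0.0000
    outer loop
      vertex 10.64 7.01 0.00
      vertex 10.64 21.75 8.01
      vertex 10.64 7.01 8.01
    endloop
  endfacet
  facet normal 0.0000 1.0000 0.0000
    outer loop
      vertex 10.64 21.75 0.00
      vertex 0.00 21.75 0.00
      vertex 0.00 21.75 8.01
    endloop
  endfacet
  facet normal 0.0000 1.0000 0.0000
    outer loop
      vertex 10.64 21.75 0.00
      vertex 0.00 21.75 8.01
      vertex 10.64 21.75 8.01
    endloop
  endfacet
  facet normal -1.0000 0.0000 0.0000
    outer loop
      vertex 0.00 21.75 0.00
      vertex 0.00 0.00 0.00
      vertex 0.00 0.00 8.01
    endloop
  endfacet
  facet normal -1.0000 0.0000 0.0000
    outer loop
      vertex 0.00 21.75 0.00
      vertex 0.00 0.00 8.01
      vertex 0.00 21.75 8.01
    endloop
  endfacet
endsolid part

The G0 Z moves step by Δz≈2.67 mm. Every layer's G1 loop is the same polygon, so the solid is a straight extrusion of it from z=0 to z≈8.01. Closing with flat bottom and top caps and triangulating gives 20 facets — an L-shaped prism: outer 25.2 × 21.8 mm, arm thicknesses ≈ 7.01 mm (horizontal) and 10.6 mm (vertical), extruded 8.01 mm in z.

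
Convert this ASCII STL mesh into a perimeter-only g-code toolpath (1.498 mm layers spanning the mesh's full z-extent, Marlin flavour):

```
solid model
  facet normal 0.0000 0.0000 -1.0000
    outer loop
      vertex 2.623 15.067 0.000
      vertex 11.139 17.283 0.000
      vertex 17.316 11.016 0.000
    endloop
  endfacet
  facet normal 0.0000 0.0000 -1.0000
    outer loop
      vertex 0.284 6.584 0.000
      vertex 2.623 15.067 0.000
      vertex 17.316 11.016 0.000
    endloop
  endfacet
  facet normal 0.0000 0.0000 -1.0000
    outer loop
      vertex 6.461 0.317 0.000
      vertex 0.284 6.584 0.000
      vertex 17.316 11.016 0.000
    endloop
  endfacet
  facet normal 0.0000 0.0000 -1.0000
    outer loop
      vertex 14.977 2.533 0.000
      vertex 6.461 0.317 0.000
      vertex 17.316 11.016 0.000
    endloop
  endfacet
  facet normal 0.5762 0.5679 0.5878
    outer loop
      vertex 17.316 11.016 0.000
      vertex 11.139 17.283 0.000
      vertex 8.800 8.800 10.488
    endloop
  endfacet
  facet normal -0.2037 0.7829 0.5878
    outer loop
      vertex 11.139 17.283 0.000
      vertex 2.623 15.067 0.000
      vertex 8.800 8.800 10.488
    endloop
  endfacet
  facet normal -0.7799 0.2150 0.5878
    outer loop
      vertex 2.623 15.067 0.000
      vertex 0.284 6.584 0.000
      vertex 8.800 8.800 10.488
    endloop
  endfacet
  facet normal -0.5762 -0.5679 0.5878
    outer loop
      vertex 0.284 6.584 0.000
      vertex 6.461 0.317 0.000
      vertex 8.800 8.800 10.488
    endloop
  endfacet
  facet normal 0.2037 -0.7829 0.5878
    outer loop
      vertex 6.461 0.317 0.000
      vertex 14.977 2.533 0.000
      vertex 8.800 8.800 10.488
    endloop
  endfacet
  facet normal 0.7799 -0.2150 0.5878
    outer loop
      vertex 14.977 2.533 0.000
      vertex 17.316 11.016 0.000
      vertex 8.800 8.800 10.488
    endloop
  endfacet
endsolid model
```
; perimeter-only toolpath
G21 ; units = mm
G90 ; absolute positioning
G28 ; home
; layer 1
G0 Z1.498
G0 X16.099 Y10.699
G1 X10.805 Y16.071
G1 X3.505 Y14.172
G1 X1.501 Y6.901
G1 X6.795 Y1.529
G1 X14.095 Y3.428
G1 X16.099 Y10.699
; layer 2
G0 Z2.997
G0 X14.883 Y10.383
G1 X10.471 Y14.859
G1 X4.388 Y13.276
G1 X2.717 Y7.217
G1 X7.129 Y2.741
G1 X13.212 Y4.324
G1 X14.883 Y10.383
; layer 3
G0 Z4.495
G0 X13.666 Y10.066
G1 X10.137 Y13.647
G1 X5.270 Y12.381
G1 X3.934 Y7.534
G1 X7.463 Y3.953
G1 X12.330 Y5.219
G1 X13.666 Y10.066
; layer 4
G0 Z5.993
G0 X12.450 Y9.750
G1 X9.802 Y12.436
G1 X6.153 Y11.486
G1 X5.150 Y7.850
G1 X7.798 Y5.164
G1 X11.447 Y6.114
G1 X12.450 Y9.750
; layer 5
G0 Z7.491
G0 X11.233 Y9.433
G1 X9.468 Y11.224
G1 X7.035 Y10.591
G1 X6.367 Y8.167
G1 X8.132 Y6.376
G1 X10.565 Y7.009
G1 X11.233 Y9.433
; layer 6
G0 Z8.990
G0 X10.017 Y9.117
G1 X9.134 Y10.012
G1 X7.918 Y9.695
G1 X7.583 Y8.483
G1 X8.466 Y7.588
G1 X9.682 Y7.905
G1 X10.017 Y9.117
M2 ; end

The solid is a regular 6-sided pyramid, base circumscribed radius ≈ 8.8 mm, apex at z ≈ 10.5 mm. Slicing at Δz = 1.498 mm — 7 equal slices spanning the solid's height, so layer i sits at z = i·h/7 — gives 6 non-empty perimeters. Each is a 6-segment closed polygon; G0 lifts to the layer z and rapids to the start vertex, then G1 traces the edges. The cross-section shrinks linearly with z (the slice at the apex is degenerate and omitted).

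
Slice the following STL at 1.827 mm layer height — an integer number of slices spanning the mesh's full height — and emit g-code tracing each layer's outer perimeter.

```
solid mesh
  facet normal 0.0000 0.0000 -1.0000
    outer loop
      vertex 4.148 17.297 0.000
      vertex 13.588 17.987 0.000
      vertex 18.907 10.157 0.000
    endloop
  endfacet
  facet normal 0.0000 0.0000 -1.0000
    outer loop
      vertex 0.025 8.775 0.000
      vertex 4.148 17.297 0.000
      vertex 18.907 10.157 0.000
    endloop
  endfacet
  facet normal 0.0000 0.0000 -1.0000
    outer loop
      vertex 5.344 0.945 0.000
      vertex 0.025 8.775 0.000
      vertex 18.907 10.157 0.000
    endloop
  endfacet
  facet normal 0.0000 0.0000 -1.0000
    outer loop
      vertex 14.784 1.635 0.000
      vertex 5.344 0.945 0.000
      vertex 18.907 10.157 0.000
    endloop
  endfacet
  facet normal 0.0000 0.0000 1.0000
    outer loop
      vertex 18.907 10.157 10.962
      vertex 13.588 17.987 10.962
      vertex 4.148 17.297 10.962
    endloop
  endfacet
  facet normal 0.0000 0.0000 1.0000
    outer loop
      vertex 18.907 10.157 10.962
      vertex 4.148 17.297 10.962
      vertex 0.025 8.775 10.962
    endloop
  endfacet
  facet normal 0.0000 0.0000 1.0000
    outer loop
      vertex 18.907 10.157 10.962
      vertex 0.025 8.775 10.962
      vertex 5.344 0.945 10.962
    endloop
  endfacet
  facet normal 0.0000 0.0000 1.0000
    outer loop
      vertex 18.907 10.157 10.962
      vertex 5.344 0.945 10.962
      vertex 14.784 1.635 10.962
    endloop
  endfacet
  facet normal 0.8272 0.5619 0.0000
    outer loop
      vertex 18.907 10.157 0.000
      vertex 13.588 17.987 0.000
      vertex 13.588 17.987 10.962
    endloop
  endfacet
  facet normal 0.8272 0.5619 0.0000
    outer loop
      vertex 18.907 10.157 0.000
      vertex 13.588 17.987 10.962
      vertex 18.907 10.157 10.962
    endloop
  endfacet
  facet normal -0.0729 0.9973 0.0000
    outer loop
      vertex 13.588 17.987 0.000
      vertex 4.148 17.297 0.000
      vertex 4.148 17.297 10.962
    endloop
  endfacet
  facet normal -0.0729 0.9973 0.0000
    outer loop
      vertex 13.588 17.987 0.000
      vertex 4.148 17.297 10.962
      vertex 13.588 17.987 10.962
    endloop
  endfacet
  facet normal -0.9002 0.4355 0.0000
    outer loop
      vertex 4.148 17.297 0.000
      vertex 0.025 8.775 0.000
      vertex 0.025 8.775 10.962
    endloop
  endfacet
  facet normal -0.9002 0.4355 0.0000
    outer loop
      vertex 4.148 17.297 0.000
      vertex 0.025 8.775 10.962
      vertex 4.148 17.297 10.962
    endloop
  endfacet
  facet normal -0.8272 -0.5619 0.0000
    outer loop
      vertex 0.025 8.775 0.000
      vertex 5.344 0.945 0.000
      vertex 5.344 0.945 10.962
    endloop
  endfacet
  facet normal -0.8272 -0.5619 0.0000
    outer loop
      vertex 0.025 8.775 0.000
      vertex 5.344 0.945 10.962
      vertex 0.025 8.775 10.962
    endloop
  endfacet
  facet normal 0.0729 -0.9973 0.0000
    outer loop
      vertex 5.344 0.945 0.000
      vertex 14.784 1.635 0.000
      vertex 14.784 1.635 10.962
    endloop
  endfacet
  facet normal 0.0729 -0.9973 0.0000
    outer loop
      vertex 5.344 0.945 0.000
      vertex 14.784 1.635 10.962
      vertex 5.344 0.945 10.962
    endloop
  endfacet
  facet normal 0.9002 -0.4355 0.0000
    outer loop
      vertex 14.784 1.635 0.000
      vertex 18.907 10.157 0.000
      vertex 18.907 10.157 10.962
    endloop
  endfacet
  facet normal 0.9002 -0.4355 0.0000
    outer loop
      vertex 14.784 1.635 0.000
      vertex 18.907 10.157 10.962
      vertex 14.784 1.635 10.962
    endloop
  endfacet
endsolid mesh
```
; perimeter-only toolpath
G21 ; units = mm
G90 ; absolute positioning
G28 ; home
; layer 1
G0 Z1.827
G0 X18.907 Y10.157
G1 X13.588 Y17.987
G1 X4.148 Y17.297
G1 X0.025 Y8.775
G1 X5.344 Y0.945
G1 X14.784 Y1.635
G1 X18.907 Y10.157
; layer 2
G0 Z3.654
G0 X18.907 Y10.157
G1 X13.588 Y17.987
G1 X4.148 Y17.297
G1 X0.025 Y8.775
G1 X5.344 Y0.945
G1 X14.784 Y1.635
G1 X18.907 Y10.157
; layer 3
G0 Z5.481
G0 X18.907 Y10.157
G1 X13.588 Y17.987
G1 X4.148 Y17.297
G1 X0.025 Y8.775
G1 X5.344 Y0.945
G1 X14.784 Y1.635
G1 X18.907 Y10.157
; layer 4
G0 Z7.308
G0 X18.907 Y10.157
G1 X13.588 Y17.987
G1 X4.148 Y17.297
G1 X0.025 Y8.775
G1 X5.344 Y0.945
G1 X14.784 Y1.635
G1 X18.907 Y10.157
; layer 5
G0 Z9.135
G0 X18.907 Y10.157
G1 X13.588 Y17.987
G1 X4.148 Y17.297
G1 X0.025 Y8.775
G1 X5.344 Y0.945
G1 X14.784 Y1.635
G1 X18.907 Y10.157
; layer 6
G0 Z10.962
G0 X18.907 Y10.157
G1 X13.588 Y17.987
G1 X4.148 Y17.297
G1 X0.025 Y8.775
G1 X5.344 Y0.945
G1 X14.784 Y1.635
G1 X18.907 Y10.157
M2 ; end

The solid is a regular 6-sided prism (a cylinder approximated with 6 flat sides), circumscribed radius ≈ 9.47 mm, height ≈ 11 mm. Slicing at Δz = 1.827 mm — 6 equal slices spanning the solid's height, so layer i sits at z = i·h/6 — gives 6 non-empty perimeters. Each is a 6-segment closed polygon; G0 lifts to the layer z and rapids to the start vertex, then G1 traces the edges.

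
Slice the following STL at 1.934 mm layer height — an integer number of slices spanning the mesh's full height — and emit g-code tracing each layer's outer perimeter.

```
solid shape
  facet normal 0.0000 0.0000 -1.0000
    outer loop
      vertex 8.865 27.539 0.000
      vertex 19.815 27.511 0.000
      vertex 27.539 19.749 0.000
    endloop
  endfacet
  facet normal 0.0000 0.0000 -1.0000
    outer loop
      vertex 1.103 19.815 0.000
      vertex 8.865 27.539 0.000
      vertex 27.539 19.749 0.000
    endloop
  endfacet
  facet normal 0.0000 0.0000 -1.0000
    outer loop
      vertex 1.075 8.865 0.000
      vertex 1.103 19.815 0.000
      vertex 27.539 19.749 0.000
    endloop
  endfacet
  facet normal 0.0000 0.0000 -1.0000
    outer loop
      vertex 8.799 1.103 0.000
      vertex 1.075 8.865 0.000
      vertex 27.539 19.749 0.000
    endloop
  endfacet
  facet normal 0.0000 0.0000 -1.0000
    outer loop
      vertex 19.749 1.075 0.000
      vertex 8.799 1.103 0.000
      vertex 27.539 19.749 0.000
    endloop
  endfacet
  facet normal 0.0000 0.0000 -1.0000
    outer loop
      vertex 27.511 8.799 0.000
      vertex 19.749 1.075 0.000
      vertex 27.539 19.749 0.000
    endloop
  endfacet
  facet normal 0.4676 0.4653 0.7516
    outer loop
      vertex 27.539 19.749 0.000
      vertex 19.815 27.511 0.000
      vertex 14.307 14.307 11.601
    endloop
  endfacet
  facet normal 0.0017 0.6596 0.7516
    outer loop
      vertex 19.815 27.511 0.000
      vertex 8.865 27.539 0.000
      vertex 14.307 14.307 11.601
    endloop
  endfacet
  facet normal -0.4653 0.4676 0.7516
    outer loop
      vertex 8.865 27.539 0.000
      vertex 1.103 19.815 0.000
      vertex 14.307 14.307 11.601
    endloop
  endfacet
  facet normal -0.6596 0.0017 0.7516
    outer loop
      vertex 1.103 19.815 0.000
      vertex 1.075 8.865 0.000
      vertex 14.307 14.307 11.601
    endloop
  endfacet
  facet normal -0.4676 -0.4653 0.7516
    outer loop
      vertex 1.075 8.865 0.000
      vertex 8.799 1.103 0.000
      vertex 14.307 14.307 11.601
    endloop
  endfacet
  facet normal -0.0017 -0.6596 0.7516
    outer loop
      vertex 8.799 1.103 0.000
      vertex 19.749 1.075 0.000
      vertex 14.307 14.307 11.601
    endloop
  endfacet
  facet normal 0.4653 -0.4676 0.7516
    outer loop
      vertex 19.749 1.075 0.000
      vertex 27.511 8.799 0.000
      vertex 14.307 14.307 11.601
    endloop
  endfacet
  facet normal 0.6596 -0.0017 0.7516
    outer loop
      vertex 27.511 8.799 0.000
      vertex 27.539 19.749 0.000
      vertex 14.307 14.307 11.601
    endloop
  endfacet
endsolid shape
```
; perimeter-only toolpath
G21 ; units = mm
G90 ; absolute positioning
G28 ; home
; layer 1
G0 Z1.934
G0 X25.334 Y18.842
G1 X18.897 Y25.310
G1 X9.772 Y25.334
G1 X3.304 Y18.897
G1 X3.280 Y9.772
G1 X9.717 Y3.304
G1 X18.842 Y3.280
G1 X25.310 Y9.717
G1 X25.334 Y18.842
; layer 2
G0 Z3.867
G0 X23.128 Y17.935
G1 X17.979 Y23.110
G1 X10.679 Y23.128
G1 X5.504 Y17.979
G1 X5.486 Y10.679
G1 X10.635 Y5.504
G1 X17.935 Y5.486
G1 X23.110 Y10.635
G1 X23.128 Y17.935
; layer 3
G0 Z5.801
G0 X20.923 Y17.028
G1 X17.061 Y20.909
G1 X11.586 Y20.923
G1 X7.705 Y17.061
G1 X7.691 Y11.586
G1 X11.553 Y7.705
G1 X17.028 Y7.691
G1 X20.909 Y11.553
G1 X20.923 Y17.028
; layer 4
G0 Z7.734
G0 X18.718 Y16.121
G1 X16.143 Y18.708
G1 X12.493 Y18.718
G1 X9.906 Y16.143
G1 X9.896 Y12.493
G1 X12.471 Y9.906
G1 X16.121 Y9.896
G1 X18.708 Y12.471
G1 X18.718 Y16.121
; layer 5
G0 Z9.668
G0 X16.512 Y15.214
G1 X15.225 Y16.508
G1 X13.400 Y16.512
G1 X12.106 Y15.225
G1 X12.102 Y13.400
G1 X13.389 Y12.106
G1 X15.214 Y12.102
G1 X16.508 Y13.389
G1 X16.512 Y15.214
M2 ; end

The solid is a regular 8-sided pyramid, base circumscribed radius ≈ 14.3 mm, apex at z ≈ 11.6 mm. Slicing at Δz = 1.934 mm — 6 equal slices spanning the solid's height, so layer i sits at z = i·h/6 — gives 5 non-empty perimeters. Each is a 8-segment closed polygon; G0 lifts to the layer z and rapids to the start vertex, then G1 traces the edges. The cross-section shrinks linearly with z (the slice at the apex is degenerate and omitted).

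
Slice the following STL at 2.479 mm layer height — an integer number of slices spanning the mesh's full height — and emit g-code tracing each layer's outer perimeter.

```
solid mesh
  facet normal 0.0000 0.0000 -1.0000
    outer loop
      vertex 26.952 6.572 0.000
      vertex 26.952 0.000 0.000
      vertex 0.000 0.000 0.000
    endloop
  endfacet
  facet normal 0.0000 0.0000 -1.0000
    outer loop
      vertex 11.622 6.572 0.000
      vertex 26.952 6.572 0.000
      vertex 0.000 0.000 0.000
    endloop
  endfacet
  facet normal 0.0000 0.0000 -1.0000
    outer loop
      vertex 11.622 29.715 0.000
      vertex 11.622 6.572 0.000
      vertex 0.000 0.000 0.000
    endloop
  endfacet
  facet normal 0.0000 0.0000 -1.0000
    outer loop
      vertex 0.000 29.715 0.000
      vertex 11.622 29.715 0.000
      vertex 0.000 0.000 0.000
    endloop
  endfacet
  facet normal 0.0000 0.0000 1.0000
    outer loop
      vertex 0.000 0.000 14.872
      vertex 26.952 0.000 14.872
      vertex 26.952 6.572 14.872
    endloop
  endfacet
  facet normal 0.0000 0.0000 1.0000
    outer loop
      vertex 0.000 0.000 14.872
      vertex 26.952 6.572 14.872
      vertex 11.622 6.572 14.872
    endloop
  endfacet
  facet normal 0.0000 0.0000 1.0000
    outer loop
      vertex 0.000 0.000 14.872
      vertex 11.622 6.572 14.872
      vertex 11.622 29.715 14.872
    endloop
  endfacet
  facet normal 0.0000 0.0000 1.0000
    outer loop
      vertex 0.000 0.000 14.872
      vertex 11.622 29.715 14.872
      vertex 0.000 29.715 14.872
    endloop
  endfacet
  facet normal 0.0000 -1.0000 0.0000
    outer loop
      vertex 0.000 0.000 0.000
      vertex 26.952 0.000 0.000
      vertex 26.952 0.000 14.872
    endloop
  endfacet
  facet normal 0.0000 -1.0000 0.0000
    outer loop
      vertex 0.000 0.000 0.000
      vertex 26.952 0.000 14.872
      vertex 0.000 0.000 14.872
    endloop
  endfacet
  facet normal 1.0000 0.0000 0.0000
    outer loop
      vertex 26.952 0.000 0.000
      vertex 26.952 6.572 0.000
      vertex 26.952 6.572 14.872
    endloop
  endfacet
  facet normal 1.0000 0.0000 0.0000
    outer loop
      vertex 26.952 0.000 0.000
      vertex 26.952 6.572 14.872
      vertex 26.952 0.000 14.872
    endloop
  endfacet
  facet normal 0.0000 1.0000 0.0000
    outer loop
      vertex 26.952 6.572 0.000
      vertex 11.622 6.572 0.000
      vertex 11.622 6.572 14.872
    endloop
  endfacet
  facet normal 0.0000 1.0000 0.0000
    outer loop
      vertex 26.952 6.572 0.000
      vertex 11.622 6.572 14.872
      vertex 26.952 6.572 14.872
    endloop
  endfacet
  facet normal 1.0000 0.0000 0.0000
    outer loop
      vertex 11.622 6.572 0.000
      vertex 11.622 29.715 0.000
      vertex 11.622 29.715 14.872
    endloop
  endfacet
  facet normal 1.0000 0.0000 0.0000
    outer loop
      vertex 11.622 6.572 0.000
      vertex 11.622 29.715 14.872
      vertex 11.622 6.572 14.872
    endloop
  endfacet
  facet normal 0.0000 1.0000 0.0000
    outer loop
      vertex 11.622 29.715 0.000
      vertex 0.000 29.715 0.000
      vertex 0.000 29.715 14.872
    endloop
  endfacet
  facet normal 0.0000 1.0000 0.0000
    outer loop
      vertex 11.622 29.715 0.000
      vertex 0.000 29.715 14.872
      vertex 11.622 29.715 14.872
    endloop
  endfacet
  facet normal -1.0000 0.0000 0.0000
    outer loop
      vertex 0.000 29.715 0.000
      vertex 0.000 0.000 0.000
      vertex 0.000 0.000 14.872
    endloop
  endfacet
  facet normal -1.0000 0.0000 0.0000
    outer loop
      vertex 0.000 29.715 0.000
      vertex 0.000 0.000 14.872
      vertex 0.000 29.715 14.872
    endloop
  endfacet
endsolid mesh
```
; perimeter-only toolpath
G21 ; units = mm
G90 ; absolute positioning
G28 ; home
; layer 1
G0 Z2.479
G0 X0.000 Y0.000
G1 X26.952 Y0.000
G1 X26.952 Y6.572
G1 X11.622 Y6.572
G1 X11.622 Y29.715
G1 X0.000 Y29.715
G1 X0.000 Y0.000
; layer 2
G0 Z4.957
G0 X0.000 Y0.000
G1 X26.952 Y0.000
G1 X26.952 Y6.572
G1 X11.622 Y6.572
G1 X11.622 Y29.715
G1 X0.000 Y29.715
G1 X0.000 Y0.000
; layer 3
G0 Z7.436
G0 X0.000 Y0.000
G1 X26.952 Y0.000
G1 X26.952 Y6.572
G1 X11.622 Y6.572
G1 X11.622 Y29.715
G1 X0.000 Y29.715
G1 X0.000 Y0.000
; layer 4
G0 Z9.915
G0 X0.000 Y0.000
G1 X26.952 Y0.000
G1 X26.952 Y6.572
G1 X11.622 Y6.572
G1 X11.622 Y29.715
G1 X0.000 Y29.715
G1 X0.000 Y0.000
; layer 5
G0 Z12.393
G0 X0.000 Y0.000
G1 X26.952 Y0.000
G1 X26.952 Y6.572
G1 X11.622 Y6.572
G1 X11.622 Y29.715
G1 X0.000 Y29.715
G1 X0.000 Y0.000
; layer 6
G0 Z14.872
G0 X0.000 Y0.000
G1 X26.952 Y0.000
G1 X26.952 Y6.572
G1 X11.622 Y6.572
G1 X11.622 Y29.715
G1 X0.000 Y29.715
G1 X0.000 Y0.000
M2 ; end

The solid is an L-shaped prism: outer 27 × 29.7 mm, arm thicknesses ≈ 6.57 mm (horizontal) and 11.6 mm (vertical), extruded 14.9 mm in z. Slicing at Δz = 2.479 mm — 6 equal slices spanning the solid's height, so layer i sits at z = i·h/6 — gives 6 non-empty perimeters. Each is a 6-segment closed polygon; G0 lifts to the layer z and rapids to the start vertex, then G1 traces the edges.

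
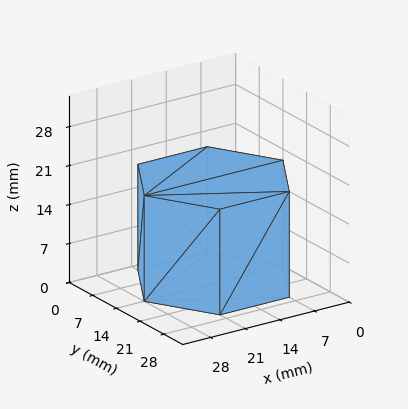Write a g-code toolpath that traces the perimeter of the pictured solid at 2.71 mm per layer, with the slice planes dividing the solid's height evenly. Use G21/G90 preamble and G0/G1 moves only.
Reading the render: the shape is a regular 6-sided prism (a cylinder approximated with 6 flat sides), circumscribed radius ≈ 14 mm, height ≈ 19 mm (dimensions read to the nearest mm from the axis ticks). For the g-code, the solid's height is divided into equal slices at the stated Δz and each level perimeter traced with G1 moves after a G0 lift.

; perimeter-only toolpath
G21 ; units = mm
G90 ; absolute positioning
G28 ; home
; layer 1
G0 Z2.71
G0 X28.00 Y14.00
G1 X21.00 Y26.12
G1 X7.00 Y26.12
G1 X0.00 Y14.00
G1 X7.00 Y1.88
G1 X21.00 Y1.88
G1 X28.00 Y14.00
; layer 2
G0 Z5.43
G0 X28.00 Y14.00
G1 X21.00 Y26.12
G1 X7.00 Y26.12
G1 X0.00 Y14.00
G1 X7.00 Y1.88
G1 X21.00 Y1.88
G1 X28.00 Y14.00
; layer 3
G0 Z8.14
G0 X28.00 Y14.00
G1 X21.00 Y26.12
G1 X7.00 Y26.12
G1 X0.00 Y14.00
G1 X7.00 Y1.88
G1 X21.00 Y1.88
G1 X28.00 Y14.00
; layer 4
G0 Z10.86
G0 X28.00 Y14.00
G1 X21.00 Y26.12
G1 X7.00 Y26.12
G1 X0.00 Y14.00
G1 X7.00 Y1.88
G1 X21.00 Y1.88
G1 X28.00 Y14.00
; layer 5
G0 Z13.57
G0 X28.00 Y14.00
G1 X21.00 Y26.12
G1 X7.00 Y26.12
G1 X0.00 Y14.00
G1 X7.00 Y1.88
G1 X21.00 Y1.88
G1 X28.00 Y14.00
; layer 6
G0 Z16.29
G0 X28.00 Y14.00
G1 X21.00 Y26.12
G1 X7.00 Y26.12
G1 X0.00 Y14.00
G1 X7.00 Y1.88
G1 X21.00 Y1.88
G1 X28.00 Y14.00
; layer 7
G0 Z19.00
G0 X28.00 Y14.00
G1 X21.00 Y26.12
G1 X7.00 Y26.12
G1 X0.00 Y14.00
G1 X7.00 Y1.88
G1 X21.00 Y1.88
G1 X28.00 Y14.00
M2 ; end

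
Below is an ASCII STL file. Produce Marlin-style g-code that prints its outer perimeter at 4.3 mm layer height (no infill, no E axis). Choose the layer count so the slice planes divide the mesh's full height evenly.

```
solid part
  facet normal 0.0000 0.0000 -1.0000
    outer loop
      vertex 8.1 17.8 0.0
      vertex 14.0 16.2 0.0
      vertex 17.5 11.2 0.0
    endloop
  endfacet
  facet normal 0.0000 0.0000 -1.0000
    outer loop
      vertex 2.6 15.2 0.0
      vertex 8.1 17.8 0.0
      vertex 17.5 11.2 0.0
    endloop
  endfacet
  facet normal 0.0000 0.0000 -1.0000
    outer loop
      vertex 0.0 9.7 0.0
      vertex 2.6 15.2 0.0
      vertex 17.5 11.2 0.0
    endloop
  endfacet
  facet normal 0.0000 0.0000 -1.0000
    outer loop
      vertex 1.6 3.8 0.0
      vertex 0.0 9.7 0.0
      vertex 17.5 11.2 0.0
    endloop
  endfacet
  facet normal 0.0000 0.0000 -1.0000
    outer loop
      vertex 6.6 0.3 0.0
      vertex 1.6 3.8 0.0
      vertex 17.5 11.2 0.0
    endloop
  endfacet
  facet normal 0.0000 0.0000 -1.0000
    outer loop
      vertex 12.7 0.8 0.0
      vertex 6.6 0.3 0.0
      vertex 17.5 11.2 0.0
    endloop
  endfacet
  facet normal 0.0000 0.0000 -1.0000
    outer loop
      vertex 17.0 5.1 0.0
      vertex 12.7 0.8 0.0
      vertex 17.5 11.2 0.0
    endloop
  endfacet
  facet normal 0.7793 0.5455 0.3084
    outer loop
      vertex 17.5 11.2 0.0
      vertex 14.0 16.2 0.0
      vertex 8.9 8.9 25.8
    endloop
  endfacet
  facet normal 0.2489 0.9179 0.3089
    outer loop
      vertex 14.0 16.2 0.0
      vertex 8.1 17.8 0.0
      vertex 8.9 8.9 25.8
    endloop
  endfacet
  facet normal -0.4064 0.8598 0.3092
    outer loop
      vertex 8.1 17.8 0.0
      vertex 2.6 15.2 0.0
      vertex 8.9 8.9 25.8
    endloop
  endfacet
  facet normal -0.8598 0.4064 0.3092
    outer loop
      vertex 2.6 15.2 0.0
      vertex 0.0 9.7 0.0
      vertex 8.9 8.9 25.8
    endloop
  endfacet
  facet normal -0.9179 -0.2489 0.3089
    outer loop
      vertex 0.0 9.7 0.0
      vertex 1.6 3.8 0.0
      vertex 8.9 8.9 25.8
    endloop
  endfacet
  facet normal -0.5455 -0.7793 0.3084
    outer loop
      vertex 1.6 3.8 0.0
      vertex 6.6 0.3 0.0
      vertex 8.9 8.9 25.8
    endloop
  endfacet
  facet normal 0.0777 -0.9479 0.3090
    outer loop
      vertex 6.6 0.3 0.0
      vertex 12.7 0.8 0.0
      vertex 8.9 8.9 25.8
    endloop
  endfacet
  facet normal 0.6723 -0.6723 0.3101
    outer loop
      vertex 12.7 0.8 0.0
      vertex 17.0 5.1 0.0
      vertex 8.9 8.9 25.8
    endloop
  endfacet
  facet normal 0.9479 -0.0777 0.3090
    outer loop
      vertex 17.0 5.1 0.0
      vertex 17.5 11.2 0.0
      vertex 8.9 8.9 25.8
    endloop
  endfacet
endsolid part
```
; perimeter-only toolpath
G21 ; units = mm
G90 ; absolute positioning
G28 ; home
; layer 1
G0 Z4.3
G0 X16.1 Y10.8
G1 X13.2 Y15.0
G1 X8.2 Y16.3
G1 X3.7 Y14.1
G1 X1.5 Y9.6
G1 X2.8 Y4.6
G1 X7.0 Y1.7
G1 X12.1 Y2.1
G1 X15.7 Y5.7
G1 X16.1 Y10.8
; layer 2
G0 Z8.6
G0 X14.6 Y10.4
G1 X12.3 Y13.8
G1 X8.4 Y14.8
G1 X4.7 Y13.1
G1 X3.0 Y9.4
G1 X4.0 Y5.5
G1 X7.4 Y3.2
G1 X11.4 Y3.5
G1 X14.3 Y6.4
G1 X14.6 Y10.4
; layer 3
G0 Z12.9
G0 X13.2 Y10.1
G1 X11.4 Y12.6
G1 X8.5 Y13.4
G1 X5.8 Y12.1
G1 X4.5 Y9.3
G1 X5.2 Y6.3
G1 X7.8 Y4.6
G1 X10.8 Y4.9
G1 X12.9 Y7.0
G1 X13.2 Y10.1
; layer 4
G0 Z17.2
G0 X11.8 Y9.7
G1 X10.6 Y11.3
G1 X8.6 Y11.9
G1 X6.8 Y11.0
G1 X5.9 Y9.2
G1 X6.5 Y7.2
G1 X8.1 Y6.0
G1 X10.2 Y6.2
G1 X11.6 Y7.6
G1 X11.8 Y9.7
; layer 5
G0 Z21.5
G0 X10.3 Y9.3
G1 X9.8 Y10.1
G1 X8.8 Y10.4
G1 X7.8 Y10.0
G1 X7.4 Y9.0
G1 X7.7 Y8.0
G1 X8.5 Y7.5
G1 X9.5 Y7.5
G1 X10.2 Y8.3
G1 X10.3 Y9.3
M2 ; end

The solid is a regular 9-sided pyramid, base circumscribed radius ≈ 8.9 mm, apex at z ≈ 25.8 mm. Slicing at Δz = 4.3 mm — 6 equal slices spanning the solid's height, so layer i sits at z = i·h/6 — gives 5 non-empty perimeters. Each is a 9-segment closed polygon; G0 lifts to the layer z and rapids to the start vertex, then G1 traces the edges. The cross-section shrinks linearly with z (the slice at the apex is degenerate and omitted).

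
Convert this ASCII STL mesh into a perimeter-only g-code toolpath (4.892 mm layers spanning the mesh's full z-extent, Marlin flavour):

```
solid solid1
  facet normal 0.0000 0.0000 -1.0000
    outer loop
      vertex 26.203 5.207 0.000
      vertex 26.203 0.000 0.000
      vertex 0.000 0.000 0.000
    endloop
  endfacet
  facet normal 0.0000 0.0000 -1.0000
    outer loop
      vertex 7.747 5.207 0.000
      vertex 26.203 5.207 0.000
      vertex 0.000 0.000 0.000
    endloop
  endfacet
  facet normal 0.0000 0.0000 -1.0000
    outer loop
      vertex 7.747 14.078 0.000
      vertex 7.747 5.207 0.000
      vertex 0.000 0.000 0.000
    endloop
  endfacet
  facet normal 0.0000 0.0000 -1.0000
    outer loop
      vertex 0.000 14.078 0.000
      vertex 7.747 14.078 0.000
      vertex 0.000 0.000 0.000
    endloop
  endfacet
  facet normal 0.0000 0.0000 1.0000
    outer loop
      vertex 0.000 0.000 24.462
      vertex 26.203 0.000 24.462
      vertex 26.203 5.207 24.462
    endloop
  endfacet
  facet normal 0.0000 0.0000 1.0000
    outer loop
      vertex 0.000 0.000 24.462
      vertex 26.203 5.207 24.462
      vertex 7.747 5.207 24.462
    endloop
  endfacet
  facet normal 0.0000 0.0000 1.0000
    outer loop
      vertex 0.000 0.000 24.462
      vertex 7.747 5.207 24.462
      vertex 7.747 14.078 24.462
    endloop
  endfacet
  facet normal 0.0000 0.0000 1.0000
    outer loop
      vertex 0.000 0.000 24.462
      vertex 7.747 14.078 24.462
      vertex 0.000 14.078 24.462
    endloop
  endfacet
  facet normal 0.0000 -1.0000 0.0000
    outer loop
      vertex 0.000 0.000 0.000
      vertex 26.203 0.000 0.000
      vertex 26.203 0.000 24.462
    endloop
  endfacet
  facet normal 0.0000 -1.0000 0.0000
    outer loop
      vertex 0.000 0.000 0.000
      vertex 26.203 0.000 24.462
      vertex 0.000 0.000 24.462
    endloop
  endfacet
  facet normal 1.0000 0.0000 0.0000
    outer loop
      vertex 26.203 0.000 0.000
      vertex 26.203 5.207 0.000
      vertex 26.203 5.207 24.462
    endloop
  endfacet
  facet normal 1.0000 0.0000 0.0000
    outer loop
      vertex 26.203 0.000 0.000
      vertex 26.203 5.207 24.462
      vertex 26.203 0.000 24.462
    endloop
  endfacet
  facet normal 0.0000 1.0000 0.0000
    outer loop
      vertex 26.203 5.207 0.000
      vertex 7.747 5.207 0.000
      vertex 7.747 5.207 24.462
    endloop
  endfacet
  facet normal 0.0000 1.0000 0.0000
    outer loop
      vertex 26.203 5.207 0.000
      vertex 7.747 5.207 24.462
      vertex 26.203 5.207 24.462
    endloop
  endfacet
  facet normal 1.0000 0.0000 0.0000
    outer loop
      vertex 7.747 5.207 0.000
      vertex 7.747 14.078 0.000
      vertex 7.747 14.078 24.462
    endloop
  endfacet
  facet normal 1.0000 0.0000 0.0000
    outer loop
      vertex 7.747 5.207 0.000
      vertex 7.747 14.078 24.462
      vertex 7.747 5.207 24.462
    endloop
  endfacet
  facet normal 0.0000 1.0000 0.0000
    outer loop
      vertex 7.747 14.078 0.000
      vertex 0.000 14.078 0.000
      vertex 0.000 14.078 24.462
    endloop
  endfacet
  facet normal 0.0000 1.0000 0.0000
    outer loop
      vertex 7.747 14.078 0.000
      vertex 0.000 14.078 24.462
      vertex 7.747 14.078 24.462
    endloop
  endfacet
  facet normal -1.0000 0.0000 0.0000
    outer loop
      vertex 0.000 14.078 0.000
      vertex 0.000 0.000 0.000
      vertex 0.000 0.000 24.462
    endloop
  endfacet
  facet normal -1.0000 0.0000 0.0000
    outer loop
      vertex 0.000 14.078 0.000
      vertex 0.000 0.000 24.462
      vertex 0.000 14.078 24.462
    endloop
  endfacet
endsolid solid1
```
; perimeter-only toolpath
G21 ; units = mm
G90 ; absolute positioning
G28 ; home
; layer 1
G0 Z4.892
G0 X0.000 Y0.000
G1 X26.203 Y0.000
G1 X26.203 Y5.207
G1 X7.747 Y5.207
G1 X7.747 Y14.078
G1 X0.000 Y14.078
G1 X0.000 Y0.000
; layer 2
G0 Z9.785
G0 X0.000 Y0.000
G1 X26.203 Y0.000
G1 X26.203 Y5.207
G1 X7.747 Y5.207
G1 X7.747 Y14.078
G1 X0.000 Y14.078
G1 X0.000 Y0.000
; layer 3
G0 Z14.677
G0 X0.000 Y0.000
G1 X26.203 Y0.000
G1 X26.203 Y5.207
G1 X7.747 Y5.207
G1 X7.747 Y14.078
G1 X0.000 Y14.078
G1 X0.000 Y0.000
; layer 4
G0 Z19.570
G0 X0.000 Y0.000
G1 X26.203 Y0.000
G1 X26.203 Y5.207
G1 X7.747 Y5.207
G1 X7.747 Y14.078
G1 X0.000 Y14.078
G1 X0.000 Y0.000
; layer 5
G0 Z24.462
G0 X0.000 Y0.000
G1 X26.203 Y0.000
G1 X26.203 Y5.207
G1 X7.747 Y5.207
G1 X7.747 Y14.078
G1 X0.000 Y14.078
G1 X0.000 Y0.000
M2 ; end

The solid is an L-shaped prism: outer 26.2 × 14.1 mm, arm thicknesses ≈ 5.21 mm (horizontal) and 7.75 mm (vertical), extruded 24.5 mm in z. Slicing at Δz = 4.892 mm — 5 equal slices spanning the solid's height, so layer i sits at z = i·h/5 — gives 5 non-empty perimeters. Each is a 6-segment closed polygon; G0 lifts to the layer z and rapids to the start vertex, then G1 traces the edges.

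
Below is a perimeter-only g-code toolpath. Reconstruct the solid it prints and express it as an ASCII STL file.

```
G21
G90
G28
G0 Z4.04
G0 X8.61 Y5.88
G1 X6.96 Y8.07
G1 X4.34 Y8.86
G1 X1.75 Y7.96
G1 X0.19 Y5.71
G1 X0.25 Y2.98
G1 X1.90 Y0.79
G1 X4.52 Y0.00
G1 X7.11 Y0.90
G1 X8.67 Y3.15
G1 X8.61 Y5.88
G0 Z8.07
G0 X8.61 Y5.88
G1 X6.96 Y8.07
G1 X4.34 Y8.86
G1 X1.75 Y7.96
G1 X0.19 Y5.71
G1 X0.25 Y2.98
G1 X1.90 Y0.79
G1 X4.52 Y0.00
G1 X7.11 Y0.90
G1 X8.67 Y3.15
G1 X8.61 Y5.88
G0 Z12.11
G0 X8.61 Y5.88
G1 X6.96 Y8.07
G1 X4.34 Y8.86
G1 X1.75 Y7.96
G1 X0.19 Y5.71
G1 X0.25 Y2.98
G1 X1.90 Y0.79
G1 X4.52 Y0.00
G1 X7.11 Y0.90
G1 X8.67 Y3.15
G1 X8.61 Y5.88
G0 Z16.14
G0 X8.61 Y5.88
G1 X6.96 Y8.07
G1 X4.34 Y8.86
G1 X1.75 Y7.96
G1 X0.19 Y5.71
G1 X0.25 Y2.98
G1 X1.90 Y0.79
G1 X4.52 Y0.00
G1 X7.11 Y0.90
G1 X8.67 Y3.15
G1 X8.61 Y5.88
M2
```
solid part
  facet normal 0.0000 0.0000 -1.0000
    outer loop
      vertex 4.34 8.86 0.00
      vertex 6.96 8.07 0.00
      vertex 8.61 5.88 0.00
    endloop
  endfacet
  facet normal 0.0000 0.0000 -1.0000
    outer loop
      vertex 1.75 7.96 0.00
      vertex 4.34 8.86 0.00
      vertex 8.61 5.88 0.00
    endloop
  endfacet
  facet normal 0.0000 0.0000 -1.0000
    outer loop
      vertex 0.19 5.71 0.00
      vertex 1.75 7.96 0.00
      vertex 8.61 5.88 0.00
    endloop
  endfacet
  facet normal 0.0000 0.0000 -1.0000
    outer loop
      vertex 0.25 2.98 0.00
      vertex 0.19 5.71 0.00
      vertex 8.61 5.88 0.00
    endloop
  endfacet
  facet normal 0.0000 0.0000 -1.0000
    outer loop
      vertex 1.90 0.79 0.00
      vertex 0.25 2.98 0.00
      vertex 8.61 5.88 0.00
    endloop
  endfacet
  facet normal 0.0000 0.0000 -1.0000
    outer loop
      vertex 4.52 0.00 0.00
      vertex 1.90 0.79 0.00
      vertex 8.61 5.88 0.00
    endloop
  endfacet
  facet normal 0.0000 0.0000 -1.0000
    outer loop
      vertex 7.11 0.90 0.00
      vertex 4.52 0.00 0.00
      vertex 8.61 5.88 0.00
    endloop
  endfacet
  facet normal 0.0000 0.0000 -1.0000
    outer loop
      vertex 8.67 3.15 0.00
      vertex 7.11 0.90 0.00
      vertex 8.61 5.88 0.00
    endloop
  endfacet
  facet normal 0.0000 0.0000 1.0000
    outer loop
      vertex 8.61 5.88 16.14
      vertex 6.96 8.07 16.14
      vertex 4.34 8.86 16.14
    endloop
  endfacet
  facet normal 0.0000 0.0000 1.0000
    outer loop
      vertex 8.61 5.88 16.14
      vertex 4.34 8.86 16.14
      vertex 1.75 7.96 16.14
    endloop
  endfacet
  facet normal 0.0000 0.0000 1.0000
    outer loop
      vertex 8.61 5.88 16.14
      vertex 1.75 7.96 16.14
      vertex 0.19 5.71 16.14
    endloop
  endfacet
  facet normal 0.0000 0.0000 1.0000
    outer loop
      vertex 8.61 5.88 16.14
      vertex 0.19 5.71 16.14
      vertex 0.25 2.98 16.14
    endloop
  endfacet
  facet normal 0.0000 0.0000 1.0000
    outer loop
      vertex 8.61 5.88 16.14
      vertex 0.25 2.98 16.14
      vertex 1.90 0.79 16.14
    endloop
  endfacet
  facet normal 0.0000 0.0000 1.0000
    outer loop
      vertex 8.61 5.88 16.14
      vertex 1.90 0.79 16.14
      vertex 4.52 0.00 16.14
    endloop
  endfacet
  facet normal 0.0000 0.0000 1.0000
    outer loop
      vertex 8.61 5.88 16.14
      vertex 4.52 0.00 16.14
      vertex 7.11 0.90 16.14
    endloop
  endfacet
  facet normal 0.0000 0.0000 1.0000
    outer loop
      vertex 8.61 5.88 16.14
      vertex 7.11 0.90 16.14
      vertex 8.67 3.15 16.14
    endloop
  endfacet
  facet normal 0.7987 0.6017 0.0000
    outer loop
      vertex 8.61 5.88 0.00
      vertex 6.96 8.07 0.00
      vertex 6.96 8.07 16.14
    endloop
  endfacet
  facet normal 0.7987 0.6017 0.0000
    outer loop
      vertex 8.61 5.88 0.00
      vertex 6.96 8.07 16.14
      vertex 8.61 5.88 16.14
    endloop
  endfacet
  facet normal 0.2887 0.9574 0.0000
    outer loop
      vertex 6.96 8.07 0.00
      vertex 4.34 8.86 0.00
      vertex 4.34 8.86 16.14
    endloop
  endfacet
  facet normal 0.2887 0.9574 0.0000
    outer loop
      vertex 6.96 8.07 0.00
      vertex 4.34 8.86 16.14
      vertex 6.96 8.07 16.14
    endloop
  endfacet
  facet normal -0.3282 0.9446 0.0000
    outer loop
      vertex 4.34 8.86 0.00
      vertex 1.75 7.96 0.00
      vertex 1.75 7.96 16.14
    endloop
  endfacet
  facet normal -0.3282 0.9446 0.0000
    outer loop
      vertex 4.34 8.86 0.00
      vertex 1.75 7.96 16.14
      vertex 4.34 8.86 16.14
    endloop
  endfacet
  facet normal -0.8218 0.5698 0.0000
    outer loop
      vertex 1.75 7.96 0.00
      vertex 0.19 5.71 0.00
      vertex 0.19 5.71 16.14
    endloop
  endfacet
  facet normal -0.8218 0.5698 0.0000
    outer loop
      vertex 1.75 7.96 0.00
      vertex 0.19 5.71 16.14
      vertex 1.75 7.96 16.14
    endloop
  endfacet
  facet normal -0.9998 -0.0220 0.0000
    outer loop
      vertex 0.19 5.71 0.00
      vertex 0.25 2.98 0.00
      vertex 0.25 2.98 16.14
    endloop
  endfacet
  facet normal -0.9998 -0.0220 0.0000
    outer loop
      vertex 0.19 5.71 0.00
      vertex 0.25 2.98 16.14
      vertex 0.19 5.71 16.14
    endloop
  endfacet
  facet normal -0.7987 -0.6017 0.0000
    outer loop
      vertex 0.25 2.98 0.00
      vertex 1.90 0.79 0.00
      vertex 1.90 0.79 16.14
    endloop
  endfacet
  facet normal -0.7987 -0.6017 0.0000
    outer loop
      vertex 0.25 2.98 0.00
      vertex 1.90 0.79 16.14
      vertex 0.25 2.98 16.14
    endloop
  endfacet
  facet normal -0.2887 -0.9574 0.0000
    outer loop
      vertex 1.90 0.79 0.00
      vertex 4.52 0.00 0.00
      vertex 4.52 0.00 16.14
    endloop
  endfacet
  facet normal -0.2887 -0.9574 0.0000
    outer loop
      vertex 1.90 0.79 0.00
      vertex 4.52 0.00 16.14
      vertex 1.90 0.79 16.14
    endloop
  endfacet
  facet normal 0.3282 -0.9446 0.0000
    outer loop
      vertex 4.52 0.00 0.00
      vertex 7.11 0.90 0.00
      vertex 7.11 0.90 16.14
    endloop
  endfacet
  facet normal 0.3282 -0.9446 0.0000
    outer loop
      vertex 4.52 0.00 0.00
      vertex 7.11 0.90 16.14
      vertex 4.52 0.00 16.14
    endloop
  endfacet
  facet normal 0.8218 -0.5698 0.0000
    outer loop
      vertex 7.11 0.90 0.00
      vertex 8.67 3.15 0.00
      vertex 8.67 3.15 16.14
    endloop
  endfacet
  facet normal 0.8218 -0.5698 0.0000
    outer loop
      vertex 7.11 0.90 0.00
      vertex 8.67 3.15 16.14
      vertex 7.11 0.90 16.14
    endloop
  endfacet
  facet normal 0.9998 0.0220 0.0000
    outer loop
      vertex 8.67 3.15 0.00
      vertex 8.61 5.88 0.00
      vertex 8.61 5.88 16.14
    endloop
  endfacet
  facet normal 0.9998 0.0220 0.0000
    outer loop
      vertex 8.67 3.15 0.00
      vertex 8.61 5.88 16.14
      vertex 8.67 3.15 16.14
    endloop
  endfacet
endsolid part

The G0 Z moves step by Δz≈4.04 mm. Every layer's G1 loop is the same polygon, so the solid is a straight extrusion of it from z=0 to z≈16.1. Closing with flat bottom and top caps and triangulating gives 36 facets — a regular 10-sided prism (a cylinder approximated with 10 flat sides), circumscribed radius ≈ 4.43 mm, height ≈ 16.1 mm.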